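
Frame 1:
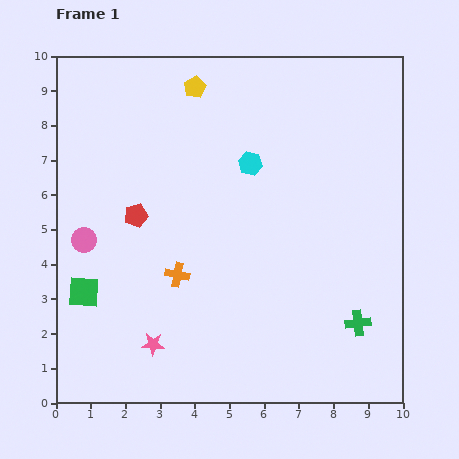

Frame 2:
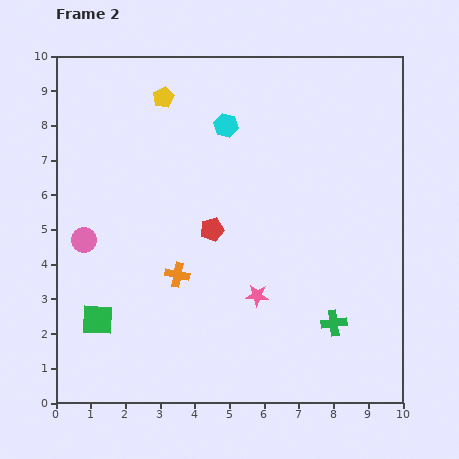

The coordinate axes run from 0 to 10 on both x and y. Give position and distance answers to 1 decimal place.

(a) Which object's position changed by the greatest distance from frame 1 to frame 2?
the pink star

(moved 3.3; next 2.2)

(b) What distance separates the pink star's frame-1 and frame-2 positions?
3.3

The pink star moved from (2.8, 1.7) to (5.8, 3.1), a distance of √(3.0² + 1.4²) ≈ 3.3.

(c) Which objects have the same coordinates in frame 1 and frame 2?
the pink circle, the orange cross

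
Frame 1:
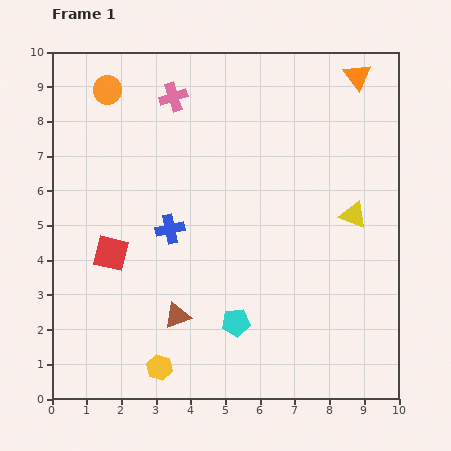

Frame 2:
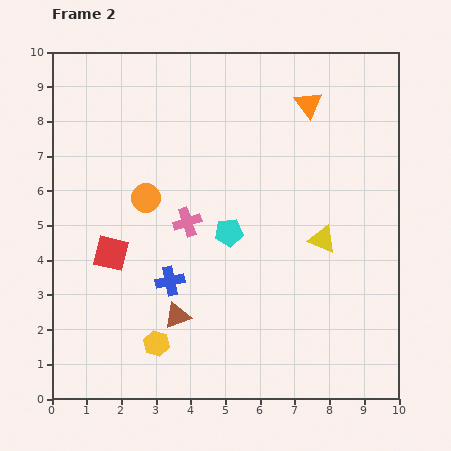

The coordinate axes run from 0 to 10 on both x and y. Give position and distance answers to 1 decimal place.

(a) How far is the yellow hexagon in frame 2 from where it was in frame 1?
0.7

The yellow hexagon moved from (3.1, 0.9) to (3.0, 1.6), a distance of √(0.1² + 0.7²) ≈ 0.7.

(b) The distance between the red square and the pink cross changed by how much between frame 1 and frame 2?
-2.4

Distance in frame 1: 4.8. Distance in frame 2: 2.4.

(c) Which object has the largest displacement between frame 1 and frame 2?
the pink cross

(moved 3.6; next 3.3)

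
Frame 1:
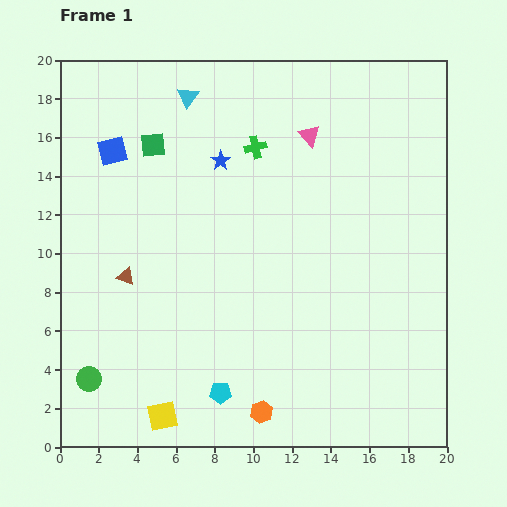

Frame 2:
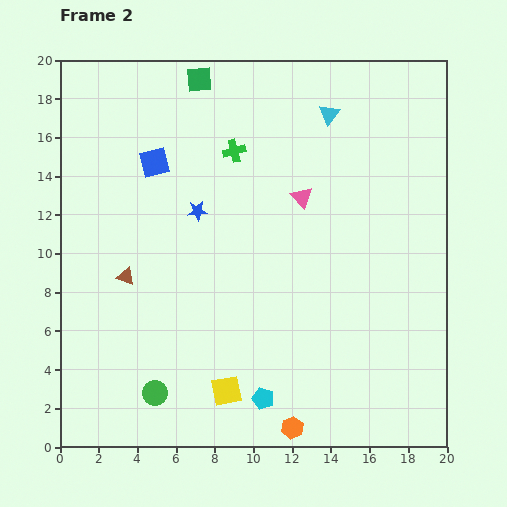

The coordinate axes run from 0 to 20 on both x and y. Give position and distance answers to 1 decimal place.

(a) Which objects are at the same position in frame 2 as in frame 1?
the brown triangle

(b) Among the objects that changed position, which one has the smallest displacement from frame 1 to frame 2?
the green cross

(moved 1.1)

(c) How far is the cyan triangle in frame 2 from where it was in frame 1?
7.4

The cyan triangle moved from (6.6, 18.1) to (13.9, 17.2), a distance of √(7.3² + 0.9²) ≈ 7.4.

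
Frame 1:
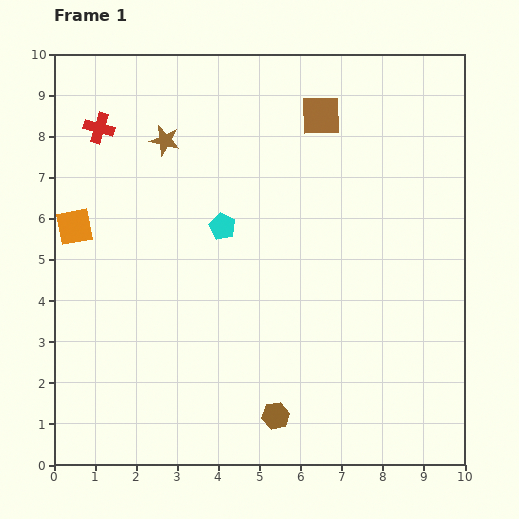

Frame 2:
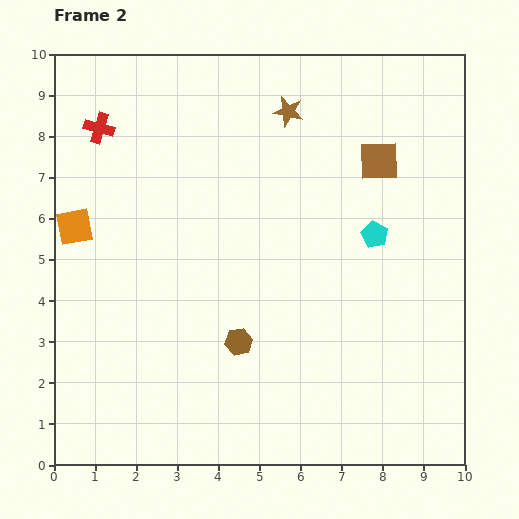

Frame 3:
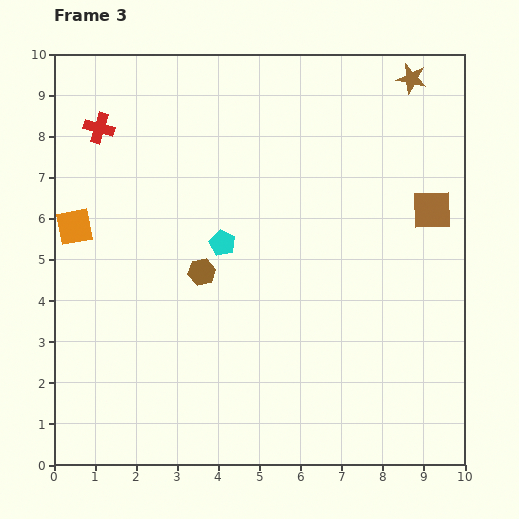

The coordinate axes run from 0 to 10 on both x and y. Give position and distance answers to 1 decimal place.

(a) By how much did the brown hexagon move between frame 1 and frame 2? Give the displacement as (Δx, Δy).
(-0.9, 1.8)

The brown hexagon was at (5.4, 1.2) in frame 1 and (4.5, 3.0) in frame 2.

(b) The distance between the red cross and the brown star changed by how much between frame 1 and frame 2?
+3.0

Distance in frame 1: 1.6. Distance in frame 2: 4.6.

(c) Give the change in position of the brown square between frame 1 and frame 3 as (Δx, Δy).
(2.7, -2.3)

The brown square was at (6.5, 8.5) in frame 1 and (9.2, 6.2) in frame 3.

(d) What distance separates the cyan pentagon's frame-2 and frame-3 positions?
3.7

The cyan pentagon moved from (7.8, 5.6) to (4.1, 5.4), a distance of √(3.7² + 0.2²) ≈ 3.7.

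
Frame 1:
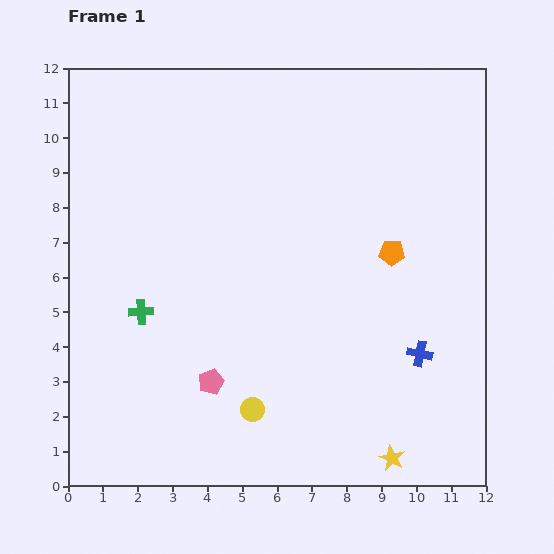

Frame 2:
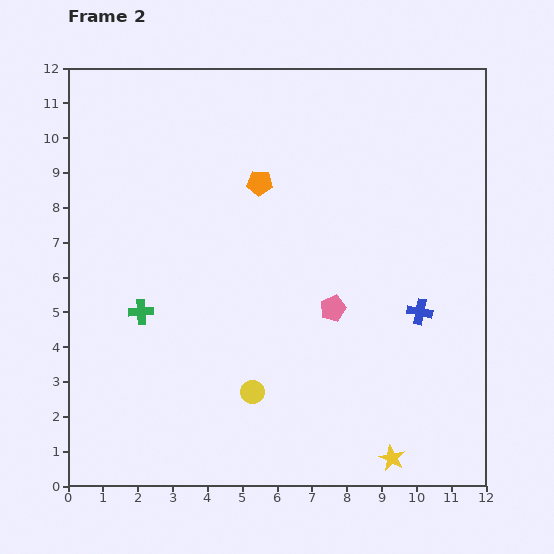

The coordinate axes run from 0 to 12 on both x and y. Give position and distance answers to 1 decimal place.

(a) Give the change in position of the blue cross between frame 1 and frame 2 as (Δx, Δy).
(0.0, 1.2)

The blue cross was at (10.1, 3.8) in frame 1 and (10.1, 5.0) in frame 2.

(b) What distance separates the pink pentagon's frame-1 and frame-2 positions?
4.1

The pink pentagon moved from (4.1, 3.0) to (7.6, 5.1), a distance of √(3.5² + 2.1²) ≈ 4.1.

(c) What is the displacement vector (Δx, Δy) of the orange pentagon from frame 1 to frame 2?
(-3.8, 2.0)

The orange pentagon was at (9.3, 6.7) in frame 1 and (5.5, 8.7) in frame 2.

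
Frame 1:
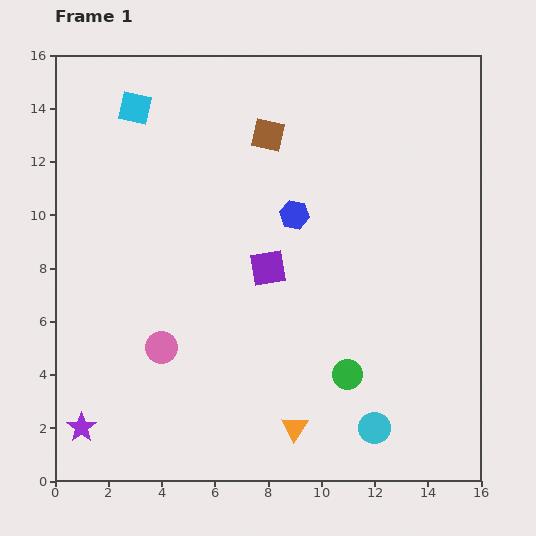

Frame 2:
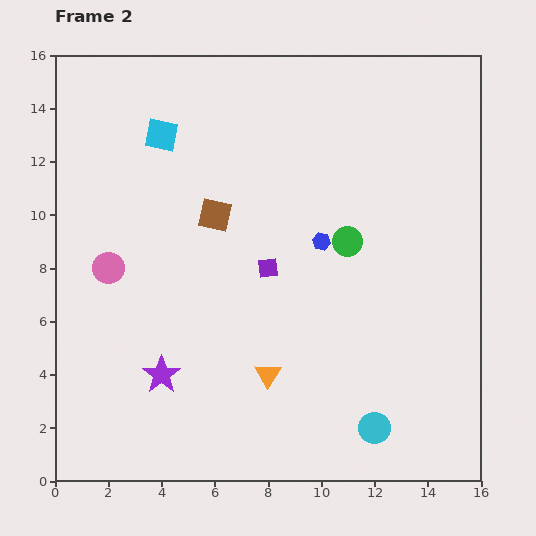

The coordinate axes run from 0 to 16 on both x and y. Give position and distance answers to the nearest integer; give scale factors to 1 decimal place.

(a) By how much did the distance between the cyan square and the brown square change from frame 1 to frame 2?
-1

Distance in frame 1: 5. Distance in frame 2: 4.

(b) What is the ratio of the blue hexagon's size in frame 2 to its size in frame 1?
0.6×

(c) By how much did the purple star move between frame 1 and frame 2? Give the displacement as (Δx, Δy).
(3, 2)

The purple star was at (1, 2) in frame 1 and (4, 4) in frame 2.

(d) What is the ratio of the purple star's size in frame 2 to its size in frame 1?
1.3×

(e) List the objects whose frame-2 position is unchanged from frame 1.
the cyan circle, the purple square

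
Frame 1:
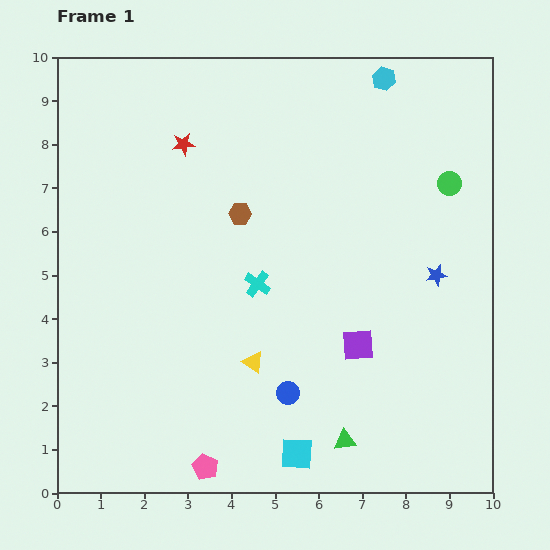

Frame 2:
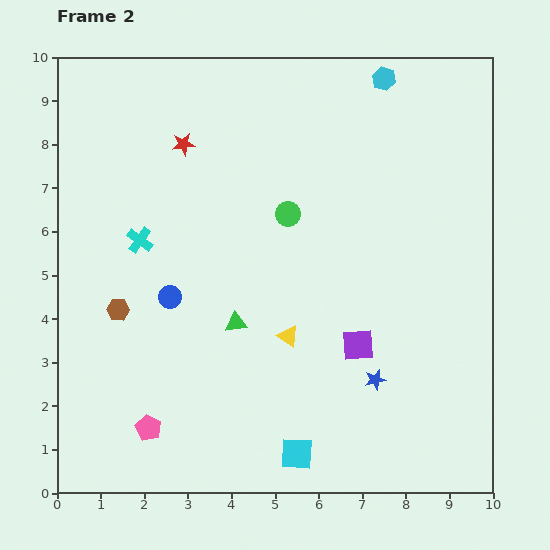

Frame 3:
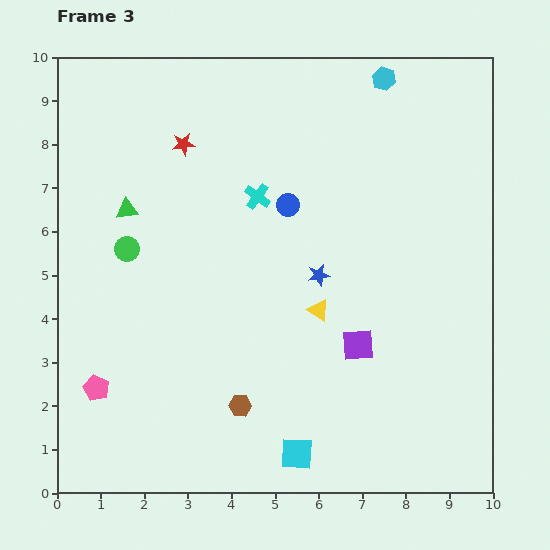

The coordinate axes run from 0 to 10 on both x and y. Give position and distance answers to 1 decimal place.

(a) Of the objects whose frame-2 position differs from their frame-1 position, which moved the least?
the yellow triangle

(moved 1.0)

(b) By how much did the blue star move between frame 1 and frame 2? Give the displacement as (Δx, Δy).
(-1.4, -2.4)

The blue star was at (8.7, 5.0) in frame 1 and (7.3, 2.6) in frame 2.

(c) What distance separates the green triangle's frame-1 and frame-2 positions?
3.7

The green triangle moved from (6.6, 1.2) to (4.1, 3.9), a distance of √(2.5² + 2.7²) ≈ 3.7.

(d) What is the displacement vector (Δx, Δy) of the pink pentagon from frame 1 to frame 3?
(-2.5, 1.8)

The pink pentagon was at (3.4, 0.6) in frame 1 and (0.9, 2.4) in frame 3.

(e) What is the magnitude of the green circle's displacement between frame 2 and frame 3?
3.8

The green circle moved from (5.3, 6.4) to (1.6, 5.6), a distance of √(3.7² + 0.8²) ≈ 3.8.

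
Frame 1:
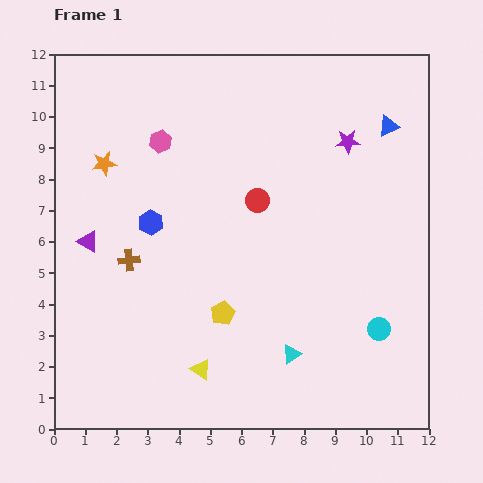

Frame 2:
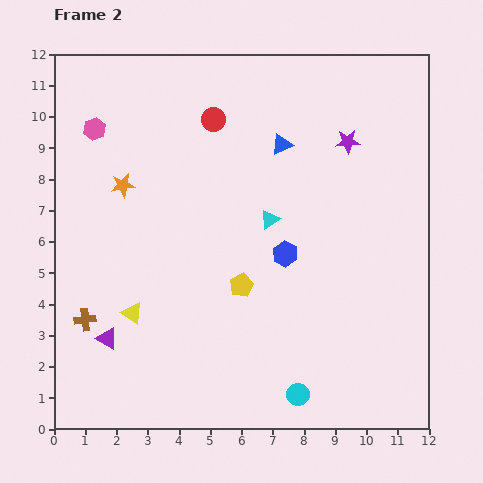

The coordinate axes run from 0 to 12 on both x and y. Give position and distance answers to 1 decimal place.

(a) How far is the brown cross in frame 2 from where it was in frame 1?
2.4

The brown cross moved from (2.4, 5.4) to (1.0, 3.5), a distance of √(1.4² + 1.9²) ≈ 2.4.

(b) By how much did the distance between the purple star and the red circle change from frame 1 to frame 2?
+0.9

Distance in frame 1: 3.5. Distance in frame 2: 4.4.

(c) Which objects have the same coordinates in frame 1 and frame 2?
the purple star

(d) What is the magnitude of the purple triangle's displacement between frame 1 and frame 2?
3.2

The purple triangle moved from (1.1, 6.0) to (1.7, 2.9), a distance of √(0.6² + 3.1²) ≈ 3.2.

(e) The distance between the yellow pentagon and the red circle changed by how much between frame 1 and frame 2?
+1.6

Distance in frame 1: 3.8. Distance in frame 2: 5.4.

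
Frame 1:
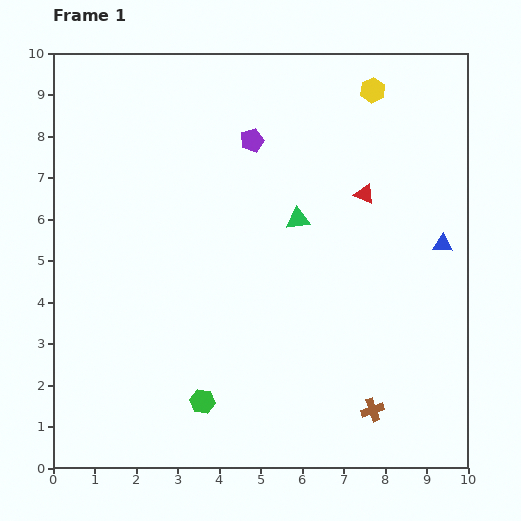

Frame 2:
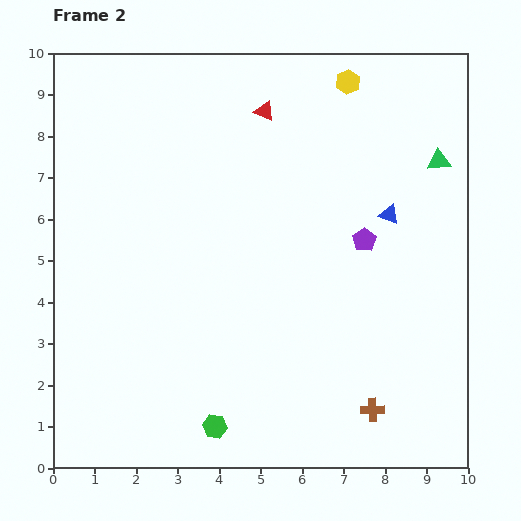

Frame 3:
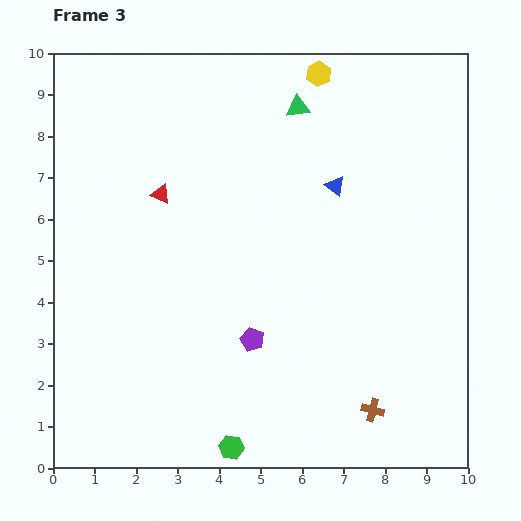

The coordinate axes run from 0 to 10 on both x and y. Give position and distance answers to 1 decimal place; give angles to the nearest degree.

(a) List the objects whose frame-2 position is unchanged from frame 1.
the brown cross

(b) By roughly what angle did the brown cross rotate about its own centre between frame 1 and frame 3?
34° clockwise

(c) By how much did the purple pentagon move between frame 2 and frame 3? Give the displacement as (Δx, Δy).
(-2.7, -2.4)

The purple pentagon was at (7.5, 5.5) in frame 2 and (4.8, 3.1) in frame 3.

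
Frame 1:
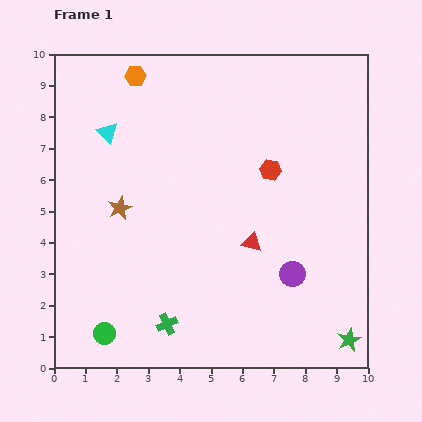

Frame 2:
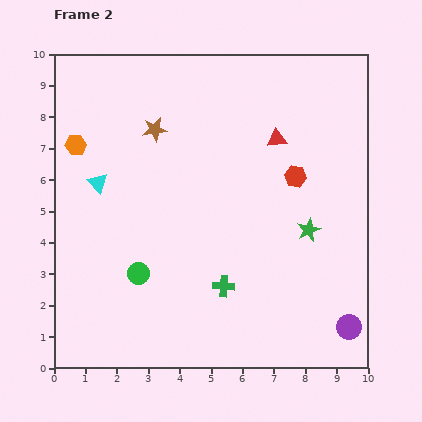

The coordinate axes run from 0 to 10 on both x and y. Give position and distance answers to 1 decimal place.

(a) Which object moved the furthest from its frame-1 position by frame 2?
the green star

(moved 3.7; next 3.4)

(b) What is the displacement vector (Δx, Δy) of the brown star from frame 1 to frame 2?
(1.1, 2.5)

The brown star was at (2.1, 5.1) in frame 1 and (3.2, 7.6) in frame 2.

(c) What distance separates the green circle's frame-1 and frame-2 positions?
2.2

The green circle moved from (1.6, 1.1) to (2.7, 3.0), a distance of √(1.1² + 1.9²) ≈ 2.2.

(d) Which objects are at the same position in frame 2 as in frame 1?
none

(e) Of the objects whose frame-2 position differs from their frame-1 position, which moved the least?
the red hexagon

(moved 0.8)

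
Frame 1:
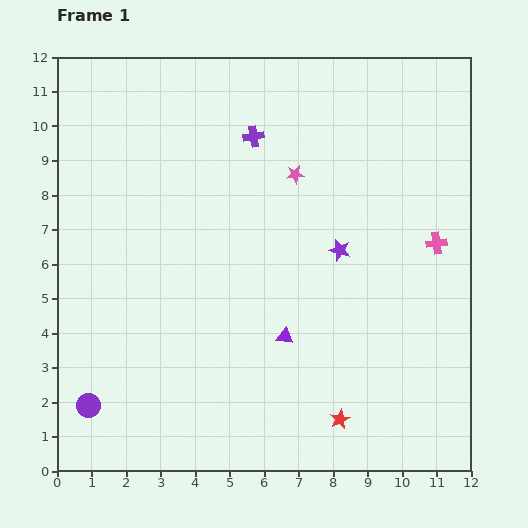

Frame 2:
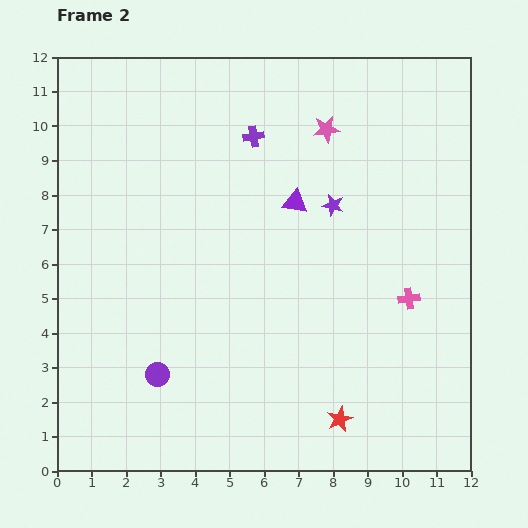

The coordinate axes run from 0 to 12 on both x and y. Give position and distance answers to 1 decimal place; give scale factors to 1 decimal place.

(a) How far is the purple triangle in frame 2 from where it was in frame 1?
3.9

The purple triangle moved from (6.6, 3.9) to (6.9, 7.8), a distance of √(0.3² + 3.9²) ≈ 3.9.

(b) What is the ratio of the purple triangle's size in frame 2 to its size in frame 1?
1.5×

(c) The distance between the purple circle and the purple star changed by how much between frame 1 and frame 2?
-1.5

Distance in frame 1: 8.6. Distance in frame 2: 7.1.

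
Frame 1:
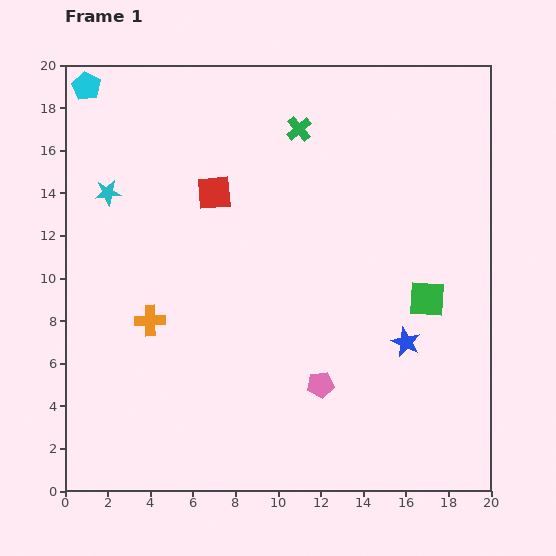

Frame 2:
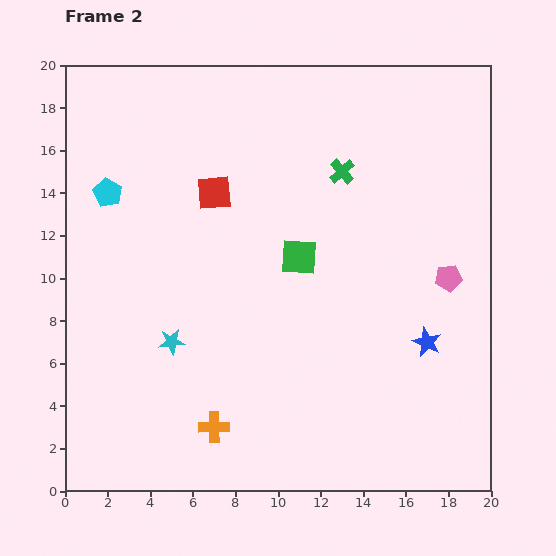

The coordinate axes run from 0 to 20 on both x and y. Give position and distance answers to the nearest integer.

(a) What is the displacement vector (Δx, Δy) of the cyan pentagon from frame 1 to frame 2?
(1, -5)

The cyan pentagon was at (1, 19) in frame 1 and (2, 14) in frame 2.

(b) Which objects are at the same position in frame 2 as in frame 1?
the red square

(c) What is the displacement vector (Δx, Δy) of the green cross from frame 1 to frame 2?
(2, -2)

The green cross was at (11, 17) in frame 1 and (13, 15) in frame 2.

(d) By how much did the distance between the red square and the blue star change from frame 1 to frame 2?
+1

Distance in frame 1: 11. Distance in frame 2: 12.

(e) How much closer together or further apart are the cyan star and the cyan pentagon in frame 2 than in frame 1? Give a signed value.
+3

Distance in frame 1: 5. Distance in frame 2: 8.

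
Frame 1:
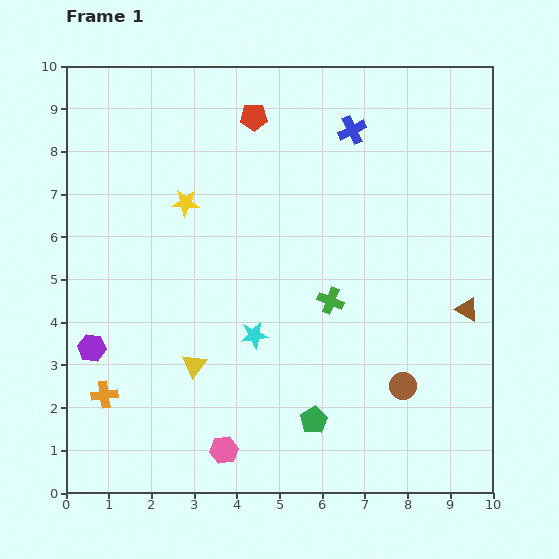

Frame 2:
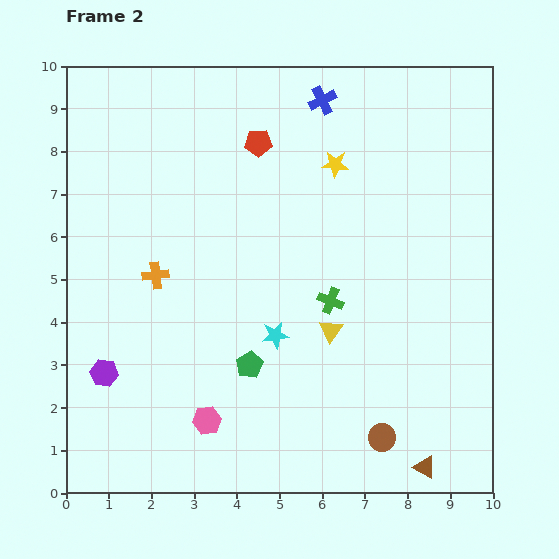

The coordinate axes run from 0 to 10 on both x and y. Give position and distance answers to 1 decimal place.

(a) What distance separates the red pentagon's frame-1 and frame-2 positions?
0.6

The red pentagon moved from (4.4, 8.8) to (4.5, 8.2), a distance of √(0.1² + 0.6²) ≈ 0.6.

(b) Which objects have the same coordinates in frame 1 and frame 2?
the green cross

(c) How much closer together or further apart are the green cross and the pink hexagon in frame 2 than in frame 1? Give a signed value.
-0.3

Distance in frame 1: 4.3. Distance in frame 2: 4.0.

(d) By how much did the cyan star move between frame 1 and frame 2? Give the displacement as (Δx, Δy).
(0.5, 0.0)

The cyan star was at (4.4, 3.7) in frame 1 and (4.9, 3.7) in frame 2.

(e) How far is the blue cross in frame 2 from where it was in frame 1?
1.0

The blue cross moved from (6.7, 8.5) to (6.0, 9.2), a distance of √(0.7² + 0.7²) ≈ 1.0.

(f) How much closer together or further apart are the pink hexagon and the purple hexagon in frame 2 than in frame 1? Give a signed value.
-1.3

Distance in frame 1: 3.9. Distance in frame 2: 2.6.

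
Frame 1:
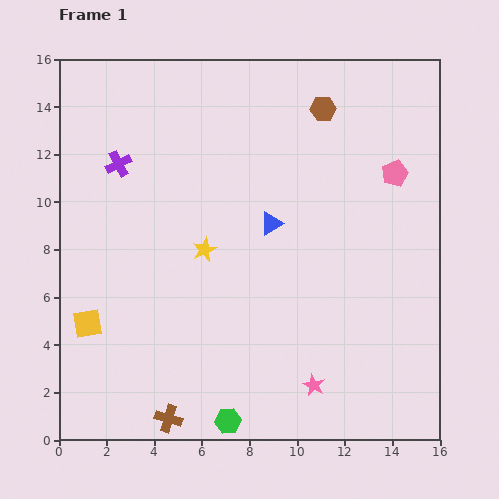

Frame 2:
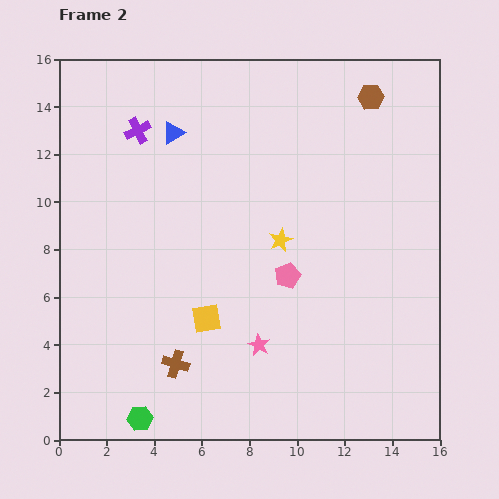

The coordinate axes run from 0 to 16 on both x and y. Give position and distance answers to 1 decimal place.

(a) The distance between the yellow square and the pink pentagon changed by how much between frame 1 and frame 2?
-10.6

Distance in frame 1: 14.4. Distance in frame 2: 3.8.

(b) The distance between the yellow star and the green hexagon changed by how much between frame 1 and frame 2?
+2.2

Distance in frame 1: 7.3. Distance in frame 2: 9.5.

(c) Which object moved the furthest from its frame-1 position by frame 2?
the pink pentagon

(moved 6.2; next 5.6)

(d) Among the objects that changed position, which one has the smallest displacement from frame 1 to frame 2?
the purple cross

(moved 1.6)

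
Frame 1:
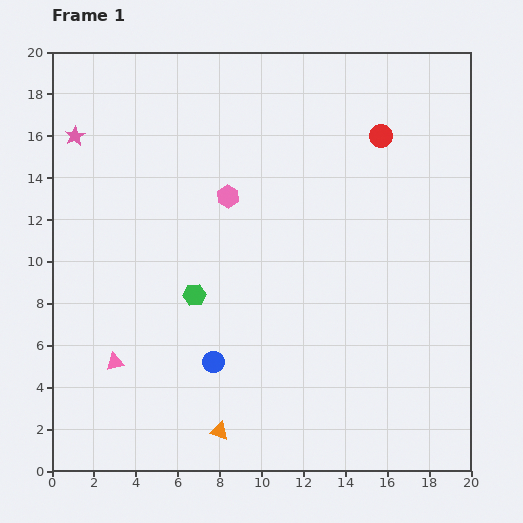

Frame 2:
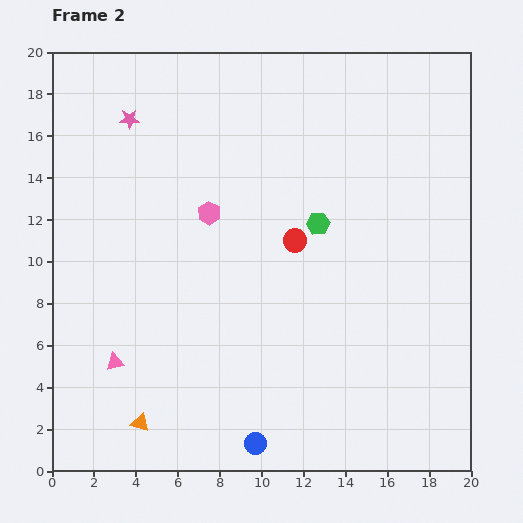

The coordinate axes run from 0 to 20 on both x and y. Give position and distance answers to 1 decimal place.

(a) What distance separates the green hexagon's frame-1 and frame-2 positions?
6.8

The green hexagon moved from (6.8, 8.4) to (12.7, 11.8), a distance of √(5.9² + 3.4²) ≈ 6.8.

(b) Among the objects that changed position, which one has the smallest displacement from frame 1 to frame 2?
the pink hexagon

(moved 1.2)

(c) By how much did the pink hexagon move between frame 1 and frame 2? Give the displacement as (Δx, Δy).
(-0.9, -0.8)

The pink hexagon was at (8.4, 13.1) in frame 1 and (7.5, 12.3) in frame 2.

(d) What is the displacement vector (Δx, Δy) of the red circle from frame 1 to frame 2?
(-4.1, -5.0)

The red circle was at (15.7, 16.0) in frame 1 and (11.6, 11.0) in frame 2.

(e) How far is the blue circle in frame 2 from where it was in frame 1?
4.4

The blue circle moved from (7.7, 5.2) to (9.7, 1.3), a distance of √(2.0² + 3.9²) ≈ 4.4.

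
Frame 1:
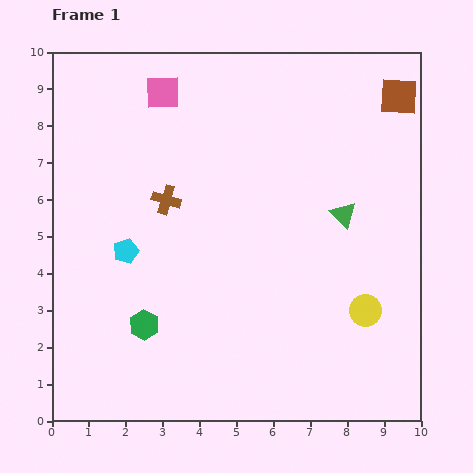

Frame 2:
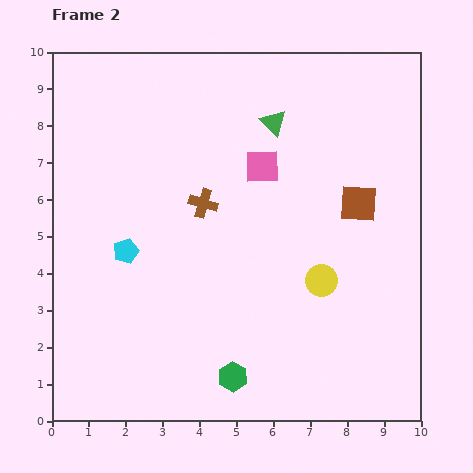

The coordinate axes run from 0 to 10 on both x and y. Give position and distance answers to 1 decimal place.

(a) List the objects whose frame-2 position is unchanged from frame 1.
the cyan pentagon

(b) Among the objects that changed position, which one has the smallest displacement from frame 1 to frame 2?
the brown cross

(moved 1.0)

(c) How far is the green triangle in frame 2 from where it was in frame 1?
3.1

The green triangle moved from (7.9, 5.6) to (6.0, 8.1), a distance of √(1.9² + 2.5²) ≈ 3.1.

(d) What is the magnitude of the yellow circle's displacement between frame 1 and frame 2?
1.4

The yellow circle moved from (8.5, 3.0) to (7.3, 3.8), a distance of √(1.2² + 0.8²) ≈ 1.4.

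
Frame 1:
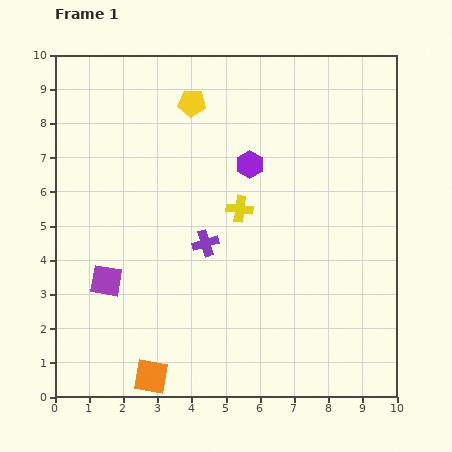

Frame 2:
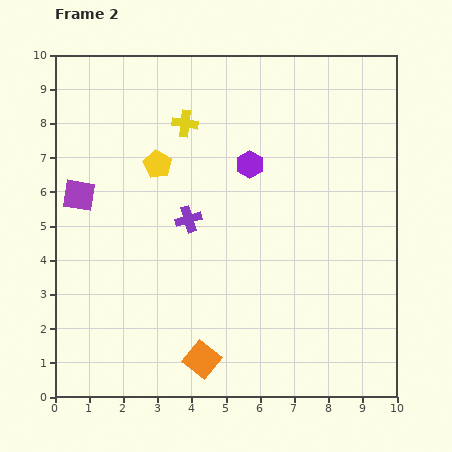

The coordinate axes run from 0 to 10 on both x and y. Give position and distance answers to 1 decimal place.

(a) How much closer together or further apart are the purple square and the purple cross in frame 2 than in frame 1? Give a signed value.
+0.2

Distance in frame 1: 3.1. Distance in frame 2: 3.3.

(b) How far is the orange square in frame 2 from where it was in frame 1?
1.6

The orange square moved from (2.8, 0.6) to (4.3, 1.1), a distance of √(1.5² + 0.5²) ≈ 1.6.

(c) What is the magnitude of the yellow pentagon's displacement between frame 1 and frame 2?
2.1

The yellow pentagon moved from (4.0, 8.6) to (3.0, 6.8), a distance of √(1.0² + 1.8²) ≈ 2.1.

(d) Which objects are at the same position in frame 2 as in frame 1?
the purple hexagon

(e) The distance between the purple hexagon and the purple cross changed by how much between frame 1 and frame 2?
-0.2

Distance in frame 1: 2.6. Distance in frame 2: 2.4.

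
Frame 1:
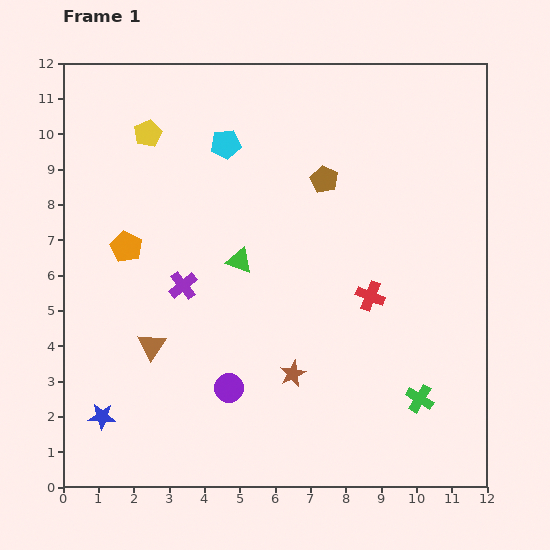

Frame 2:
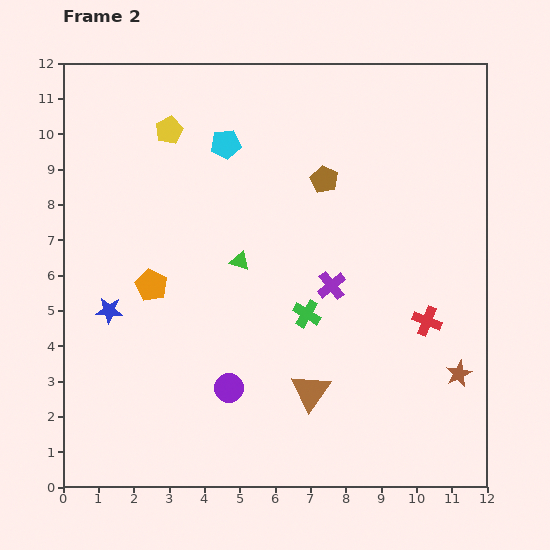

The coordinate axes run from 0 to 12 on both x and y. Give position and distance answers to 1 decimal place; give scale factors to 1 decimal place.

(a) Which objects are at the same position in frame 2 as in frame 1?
the brown pentagon, the cyan pentagon, the purple circle, the green triangle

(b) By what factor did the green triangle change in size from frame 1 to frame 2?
0.7×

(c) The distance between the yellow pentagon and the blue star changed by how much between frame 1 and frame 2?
-2.7

Distance in frame 1: 8.1. Distance in frame 2: 5.4.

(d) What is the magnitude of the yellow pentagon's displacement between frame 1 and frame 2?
0.6

The yellow pentagon moved from (2.4, 10.0) to (3.0, 10.1), a distance of √(0.6² + 0.1²) ≈ 0.6.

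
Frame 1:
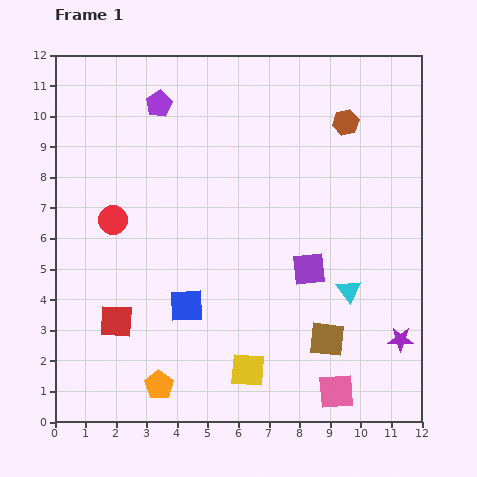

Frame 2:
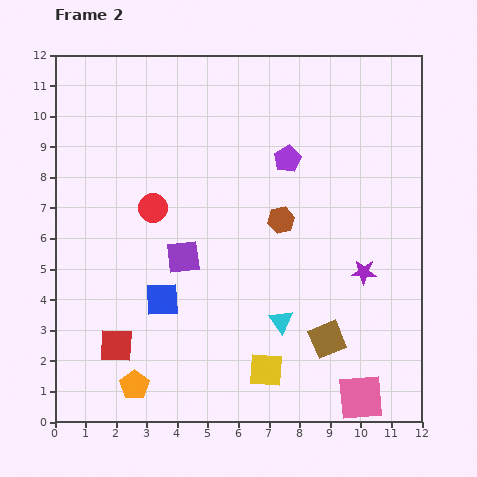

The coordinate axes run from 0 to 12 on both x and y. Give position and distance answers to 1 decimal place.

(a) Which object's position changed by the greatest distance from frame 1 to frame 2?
the purple pentagon

(moved 4.6; next 4.1)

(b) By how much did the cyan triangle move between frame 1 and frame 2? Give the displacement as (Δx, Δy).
(-2.2, -1.0)

The cyan triangle was at (9.6, 4.3) in frame 1 and (7.4, 3.3) in frame 2.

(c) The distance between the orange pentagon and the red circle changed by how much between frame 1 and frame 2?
+0.2

Distance in frame 1: 5.6. Distance in frame 2: 5.8.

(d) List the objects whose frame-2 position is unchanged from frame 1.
the brown square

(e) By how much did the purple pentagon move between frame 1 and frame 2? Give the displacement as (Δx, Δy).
(4.2, -1.8)

The purple pentagon was at (3.4, 10.4) in frame 1 and (7.6, 8.6) in frame 2.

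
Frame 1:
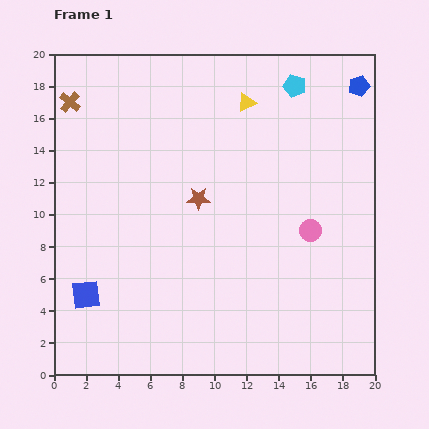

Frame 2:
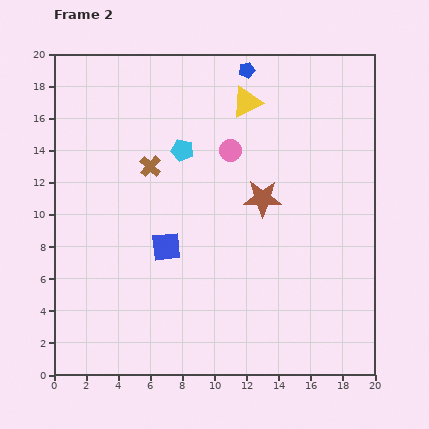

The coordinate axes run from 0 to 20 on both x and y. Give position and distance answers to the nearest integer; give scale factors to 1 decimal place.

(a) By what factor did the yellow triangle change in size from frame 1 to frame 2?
1.6×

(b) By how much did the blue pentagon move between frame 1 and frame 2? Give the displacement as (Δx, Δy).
(-7, 1)

The blue pentagon was at (19, 18) in frame 1 and (12, 19) in frame 2.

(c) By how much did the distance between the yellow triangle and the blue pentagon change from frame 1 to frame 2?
-5

Distance in frame 1: 7. Distance in frame 2: 2.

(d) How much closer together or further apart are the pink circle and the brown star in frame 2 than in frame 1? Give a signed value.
-3

Distance in frame 1: 7. Distance in frame 2: 4.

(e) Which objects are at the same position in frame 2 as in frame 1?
the yellow triangle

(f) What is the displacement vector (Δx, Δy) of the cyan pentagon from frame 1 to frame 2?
(-7, -4)

The cyan pentagon was at (15, 18) in frame 1 and (8, 14) in frame 2.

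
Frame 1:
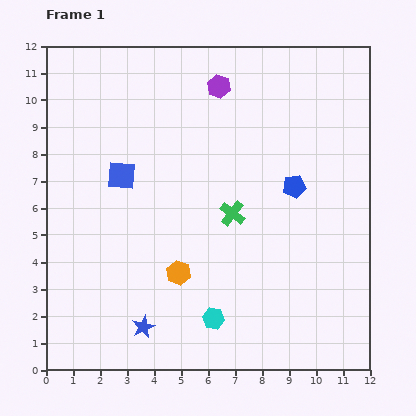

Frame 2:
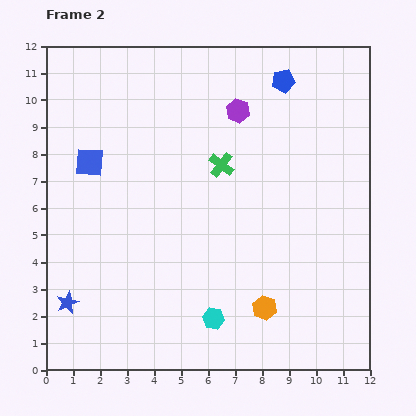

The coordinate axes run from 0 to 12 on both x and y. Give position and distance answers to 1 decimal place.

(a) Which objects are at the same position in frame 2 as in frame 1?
the cyan hexagon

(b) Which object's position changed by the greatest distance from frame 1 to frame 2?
the blue pentagon

(moved 3.9; next 3.5)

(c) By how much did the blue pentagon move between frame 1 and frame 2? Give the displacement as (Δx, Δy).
(-0.4, 3.9)

The blue pentagon was at (9.2, 6.8) in frame 1 and (8.8, 10.7) in frame 2.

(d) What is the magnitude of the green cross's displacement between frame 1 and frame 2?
1.8

The green cross moved from (6.9, 5.8) to (6.5, 7.6), a distance of √(0.4² + 1.8²) ≈ 1.8.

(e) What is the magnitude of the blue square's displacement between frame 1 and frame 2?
1.3

The blue square moved from (2.8, 7.2) to (1.6, 7.7), a distance of √(1.2² + 0.5²) ≈ 1.3.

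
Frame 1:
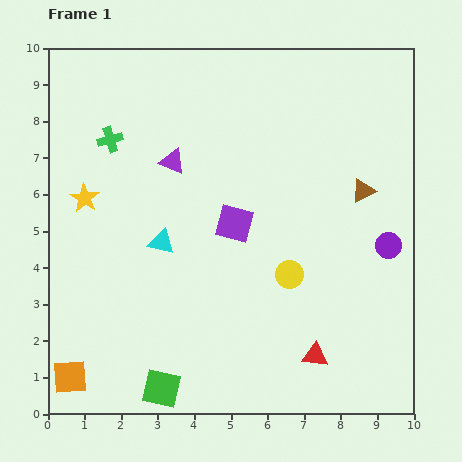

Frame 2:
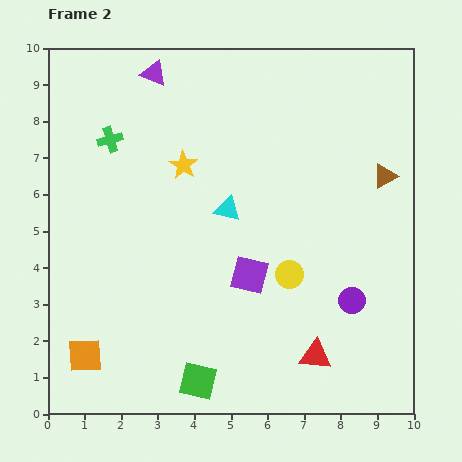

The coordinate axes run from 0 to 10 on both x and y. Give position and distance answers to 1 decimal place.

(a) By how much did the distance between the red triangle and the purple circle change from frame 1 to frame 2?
-1.8

Distance in frame 1: 3.6. Distance in frame 2: 1.8.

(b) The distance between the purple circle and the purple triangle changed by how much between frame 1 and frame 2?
+1.9

Distance in frame 1: 6.3. Distance in frame 2: 8.2.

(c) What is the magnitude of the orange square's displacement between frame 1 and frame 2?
0.7

The orange square moved from (0.6, 1.0) to (1.0, 1.6), a distance of √(0.4² + 0.6²) ≈ 0.7.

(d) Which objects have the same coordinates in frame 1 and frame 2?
the green cross, the red triangle, the yellow circle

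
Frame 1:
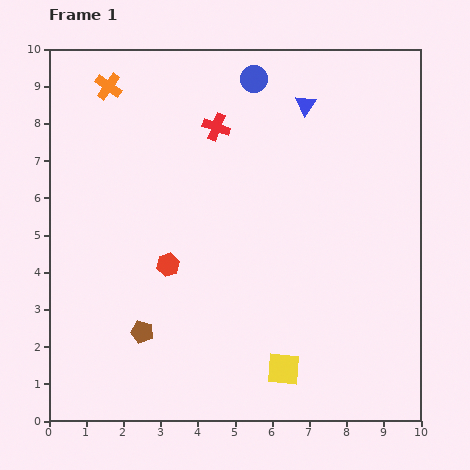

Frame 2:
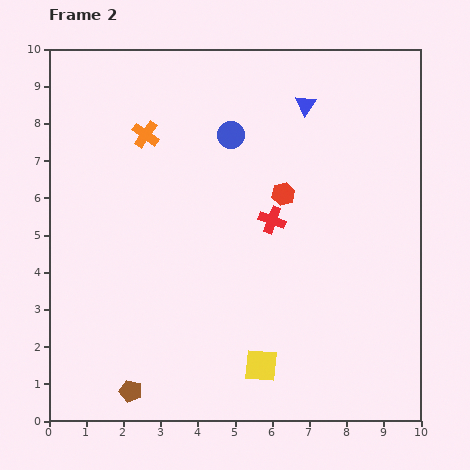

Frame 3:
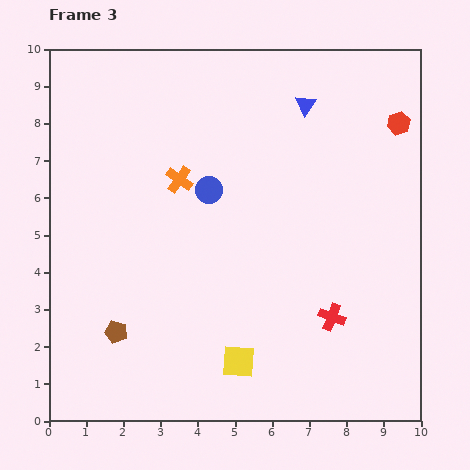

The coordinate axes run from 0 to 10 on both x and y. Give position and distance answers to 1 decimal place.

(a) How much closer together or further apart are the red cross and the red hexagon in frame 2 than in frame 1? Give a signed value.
-3.1

Distance in frame 1: 3.9. Distance in frame 2: 0.8.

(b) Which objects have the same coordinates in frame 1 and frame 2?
the blue triangle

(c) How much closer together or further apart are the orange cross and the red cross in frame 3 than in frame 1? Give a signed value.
+2.4

Distance in frame 1: 3.1. Distance in frame 3: 5.5.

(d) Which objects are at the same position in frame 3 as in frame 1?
the blue triangle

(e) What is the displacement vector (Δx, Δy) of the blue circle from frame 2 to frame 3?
(-0.6, -1.5)

The blue circle was at (4.9, 7.7) in frame 2 and (4.3, 6.2) in frame 3.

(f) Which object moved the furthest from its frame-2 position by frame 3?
the red hexagon

(moved 3.6; next 3.1)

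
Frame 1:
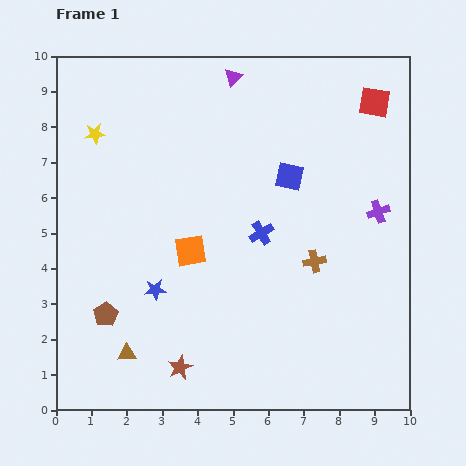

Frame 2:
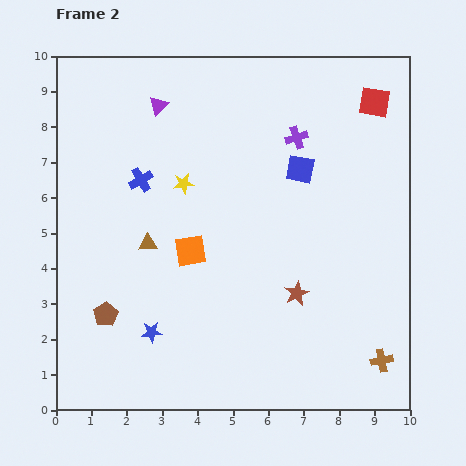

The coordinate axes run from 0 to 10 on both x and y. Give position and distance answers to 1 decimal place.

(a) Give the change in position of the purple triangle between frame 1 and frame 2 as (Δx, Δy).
(-2.1, -0.8)

The purple triangle was at (5.0, 9.4) in frame 1 and (2.9, 8.6) in frame 2.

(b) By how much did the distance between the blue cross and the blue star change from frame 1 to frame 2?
+0.9

Distance in frame 1: 3.4. Distance in frame 2: 4.3.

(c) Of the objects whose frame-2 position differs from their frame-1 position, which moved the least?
the blue square

(moved 0.4)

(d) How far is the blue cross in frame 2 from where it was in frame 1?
3.7

The blue cross moved from (5.8, 5.0) to (2.4, 6.5), a distance of √(3.4² + 1.5²) ≈ 3.7.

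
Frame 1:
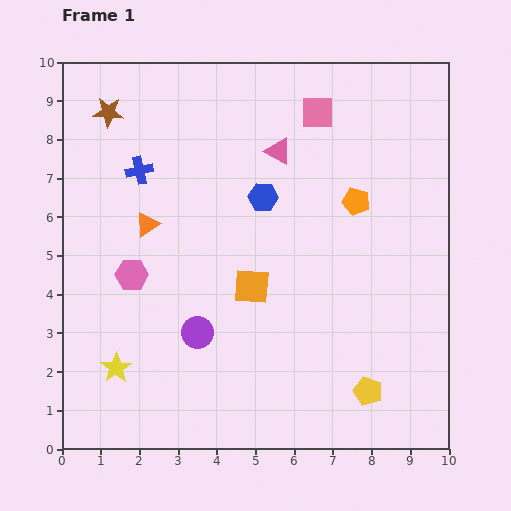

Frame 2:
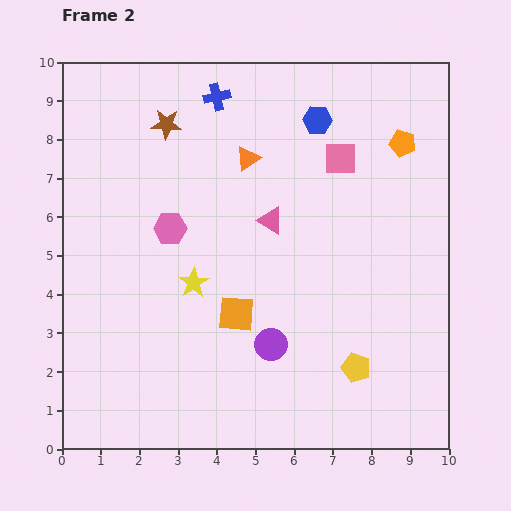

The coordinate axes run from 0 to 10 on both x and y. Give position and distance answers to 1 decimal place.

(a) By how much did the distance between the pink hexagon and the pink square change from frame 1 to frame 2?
-1.6

Distance in frame 1: 6.4. Distance in frame 2: 4.8.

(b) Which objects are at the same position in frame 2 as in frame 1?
none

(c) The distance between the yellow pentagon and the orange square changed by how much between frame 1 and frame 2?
-0.6

Distance in frame 1: 4.0. Distance in frame 2: 3.4.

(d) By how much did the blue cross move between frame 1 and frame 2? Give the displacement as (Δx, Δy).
(2.0, 1.9)

The blue cross was at (2.0, 7.2) in frame 1 and (4.0, 9.1) in frame 2.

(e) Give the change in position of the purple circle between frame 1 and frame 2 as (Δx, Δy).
(1.9, -0.3)

The purple circle was at (3.5, 3.0) in frame 1 and (5.4, 2.7) in frame 2.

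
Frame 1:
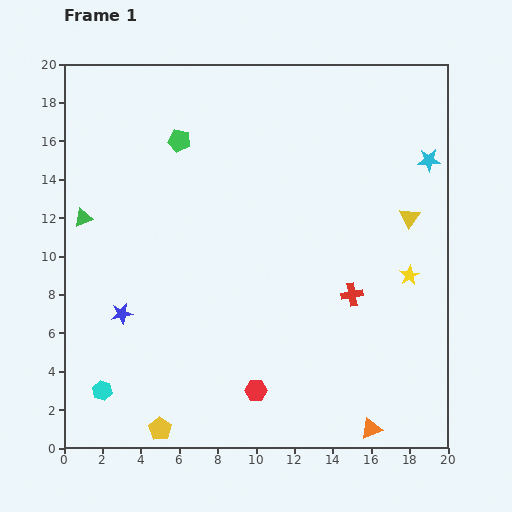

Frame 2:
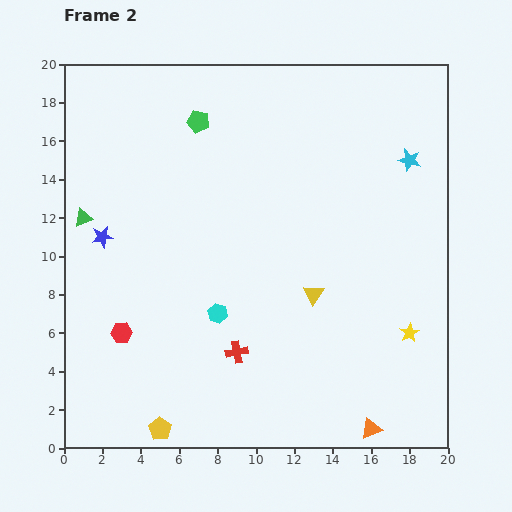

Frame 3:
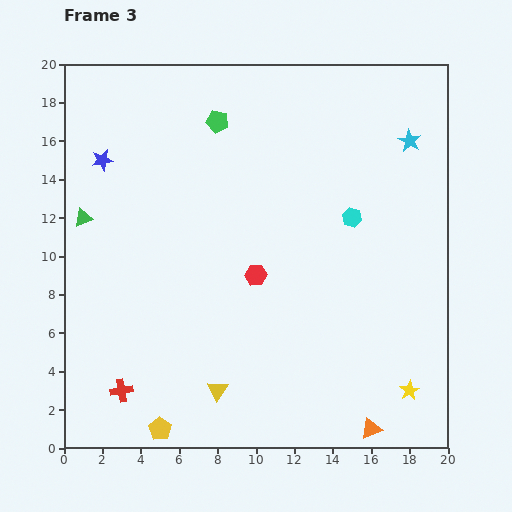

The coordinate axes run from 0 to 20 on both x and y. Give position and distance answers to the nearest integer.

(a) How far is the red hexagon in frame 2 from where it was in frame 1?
8

The red hexagon moved from (10, 3) to (3, 6), a distance of √(7² + 3²) ≈ 8.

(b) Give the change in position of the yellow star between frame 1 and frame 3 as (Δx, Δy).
(0, -6)

The yellow star was at (18, 9) in frame 1 and (18, 3) in frame 3.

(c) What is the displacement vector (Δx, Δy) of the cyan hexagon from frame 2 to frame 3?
(7, 5)

The cyan hexagon was at (8, 7) in frame 2 and (15, 12) in frame 3.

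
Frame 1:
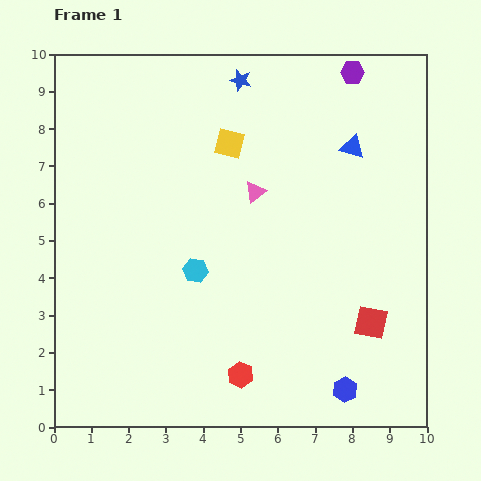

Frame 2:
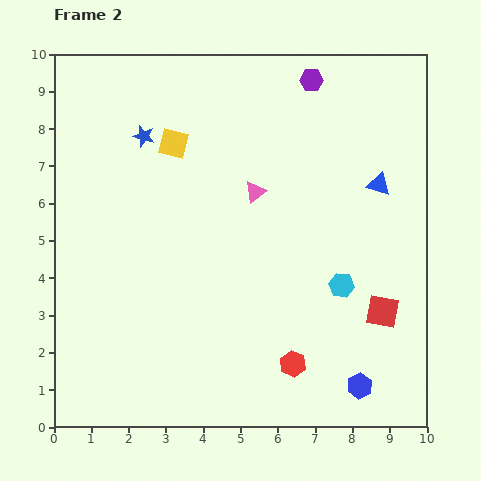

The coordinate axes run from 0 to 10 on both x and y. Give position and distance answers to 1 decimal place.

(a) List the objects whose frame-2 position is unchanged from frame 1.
the pink triangle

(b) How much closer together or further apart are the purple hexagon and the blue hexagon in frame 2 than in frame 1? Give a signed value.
-0.2

Distance in frame 1: 8.5. Distance in frame 2: 8.3.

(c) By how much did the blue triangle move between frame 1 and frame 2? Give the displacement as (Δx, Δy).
(0.7, -1.0)

The blue triangle was at (8.0, 7.5) in frame 1 and (8.7, 6.5) in frame 2.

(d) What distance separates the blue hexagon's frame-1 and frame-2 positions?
0.4

The blue hexagon moved from (7.8, 1.0) to (8.2, 1.1), a distance of √(0.4² + 0.1²) ≈ 0.4.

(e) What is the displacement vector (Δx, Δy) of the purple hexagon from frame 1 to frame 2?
(-1.1, -0.2)

The purple hexagon was at (8.0, 9.5) in frame 1 and (6.9, 9.3) in frame 2.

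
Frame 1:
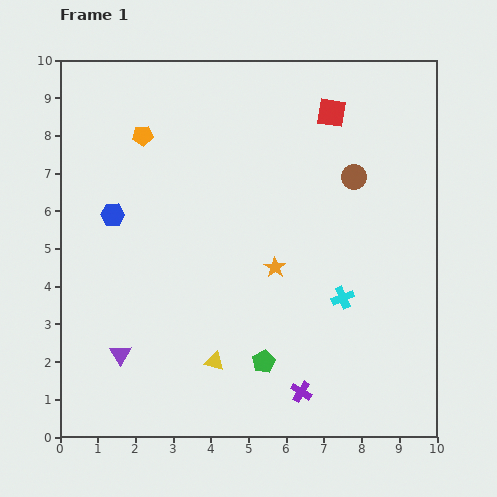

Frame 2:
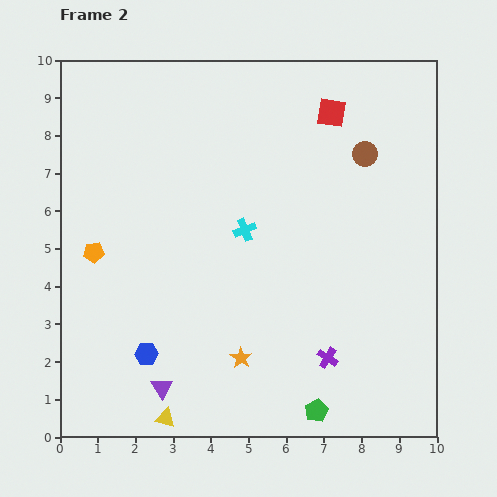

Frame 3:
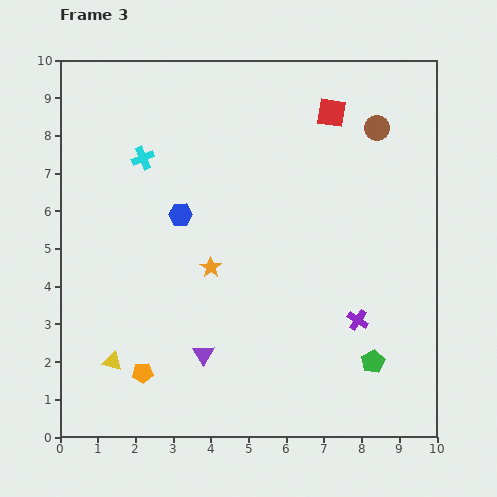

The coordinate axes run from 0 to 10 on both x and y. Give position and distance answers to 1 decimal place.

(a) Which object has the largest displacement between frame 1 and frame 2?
the blue hexagon

(moved 3.8; next 3.4)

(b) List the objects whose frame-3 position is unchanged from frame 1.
the red square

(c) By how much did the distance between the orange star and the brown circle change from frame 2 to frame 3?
-0.6

Distance in frame 2: 6.3. Distance in frame 3: 5.7.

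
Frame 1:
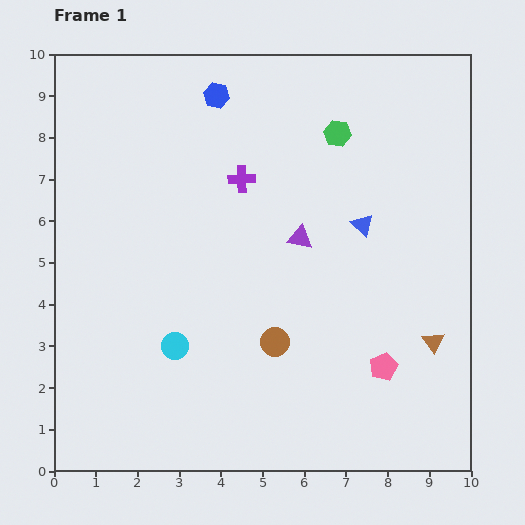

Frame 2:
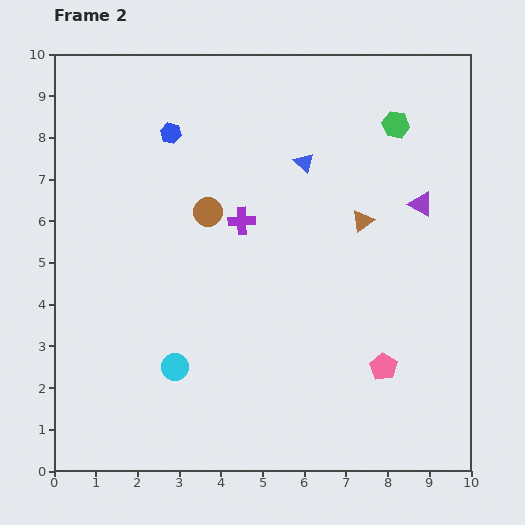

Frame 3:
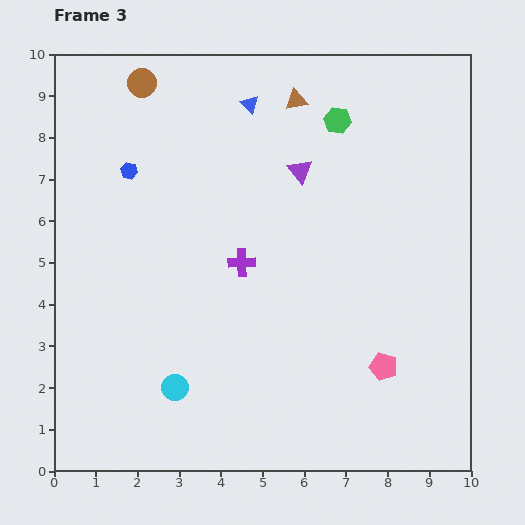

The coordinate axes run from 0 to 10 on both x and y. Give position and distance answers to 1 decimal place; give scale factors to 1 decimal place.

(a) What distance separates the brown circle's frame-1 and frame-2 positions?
3.5

The brown circle moved from (5.3, 3.1) to (3.7, 6.2), a distance of √(1.6² + 3.1²) ≈ 3.5.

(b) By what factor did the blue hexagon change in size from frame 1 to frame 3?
0.7×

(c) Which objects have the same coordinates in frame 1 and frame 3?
the pink pentagon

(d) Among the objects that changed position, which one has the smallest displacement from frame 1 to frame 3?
the green hexagon

(moved 0.3)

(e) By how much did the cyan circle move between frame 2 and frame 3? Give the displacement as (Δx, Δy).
(0.0, -0.5)

The cyan circle was at (2.9, 2.5) in frame 2 and (2.9, 2.0) in frame 3.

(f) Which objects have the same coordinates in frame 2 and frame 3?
the pink pentagon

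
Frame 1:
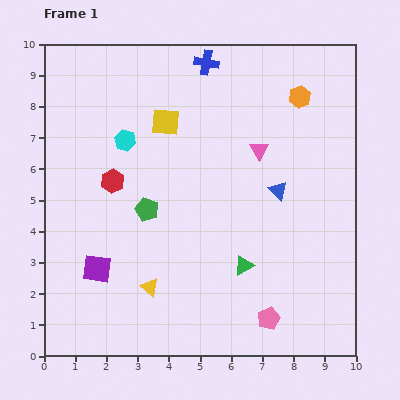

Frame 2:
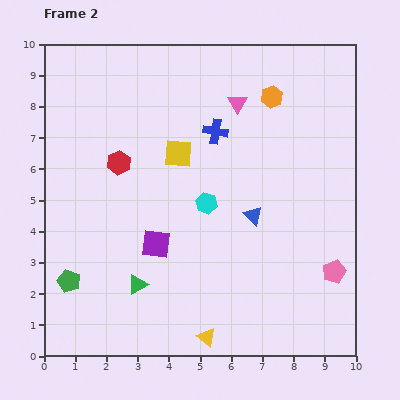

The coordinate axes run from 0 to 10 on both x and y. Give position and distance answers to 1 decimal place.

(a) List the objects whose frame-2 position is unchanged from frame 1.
none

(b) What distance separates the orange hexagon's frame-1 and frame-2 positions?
0.9

The orange hexagon moved from (8.2, 8.3) to (7.3, 8.3), a distance of √(0.9² + 0.0²) ≈ 0.9.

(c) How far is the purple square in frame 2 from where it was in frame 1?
2.1

The purple square moved from (1.7, 2.8) to (3.6, 3.6), a distance of √(1.9² + 0.8²) ≈ 2.1.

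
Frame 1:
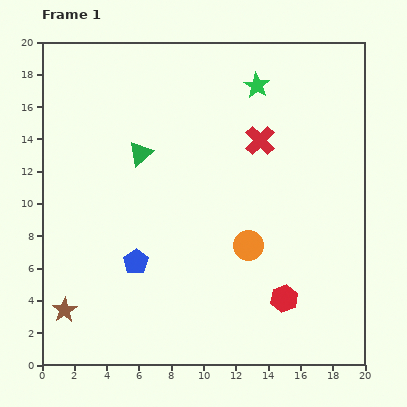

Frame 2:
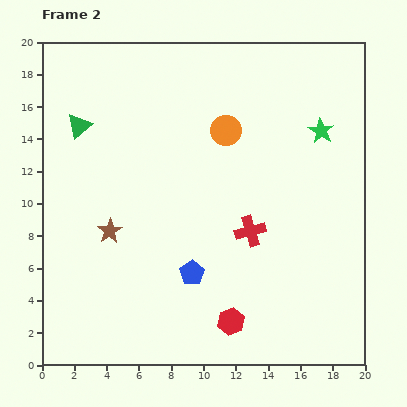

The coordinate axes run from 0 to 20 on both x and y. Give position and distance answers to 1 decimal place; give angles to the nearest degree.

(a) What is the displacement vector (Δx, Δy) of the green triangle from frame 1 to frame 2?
(-3.8, 1.7)

The green triangle was at (6.1, 13.1) in frame 1 and (2.3, 14.8) in frame 2.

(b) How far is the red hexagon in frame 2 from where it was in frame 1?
3.6

The red hexagon moved from (15.0, 4.1) to (11.7, 2.7), a distance of √(3.3² + 1.4²) ≈ 3.6.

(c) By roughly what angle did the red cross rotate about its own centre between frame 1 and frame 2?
29° clockwise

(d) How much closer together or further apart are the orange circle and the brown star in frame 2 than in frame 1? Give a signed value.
-2.6

Distance in frame 1: 12.1. Distance in frame 2: 9.5.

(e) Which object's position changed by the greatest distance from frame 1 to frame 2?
the orange circle

(moved 7.2; next 5.6)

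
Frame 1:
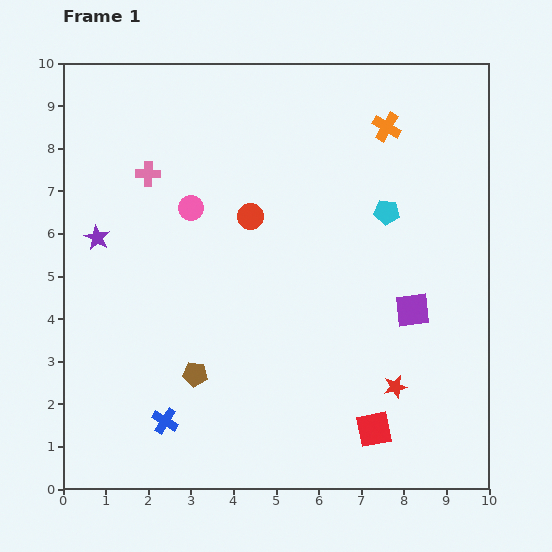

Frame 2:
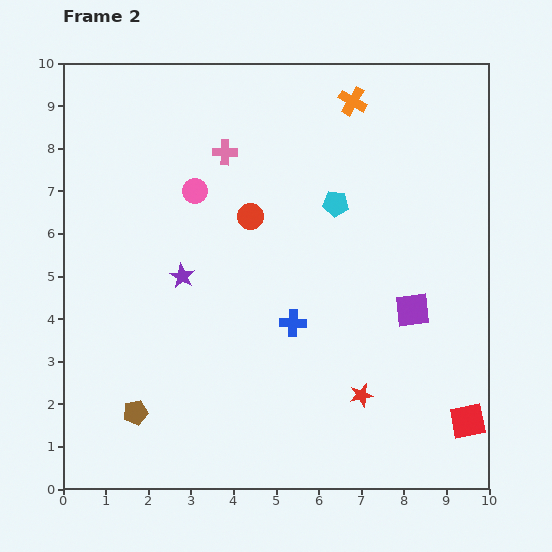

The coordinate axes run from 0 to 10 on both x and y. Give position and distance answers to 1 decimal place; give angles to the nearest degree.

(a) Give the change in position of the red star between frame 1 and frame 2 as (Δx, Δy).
(-0.8, -0.2)

The red star was at (7.8, 2.4) in frame 1 and (7.0, 2.2) in frame 2.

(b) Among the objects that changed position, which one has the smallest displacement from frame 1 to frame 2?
the pink circle

(moved 0.4)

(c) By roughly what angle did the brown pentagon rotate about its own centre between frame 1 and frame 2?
19° counter-clockwise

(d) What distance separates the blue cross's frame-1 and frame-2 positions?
3.8

The blue cross moved from (2.4, 1.6) to (5.4, 3.9), a distance of √(3.0² + 2.3²) ≈ 3.8.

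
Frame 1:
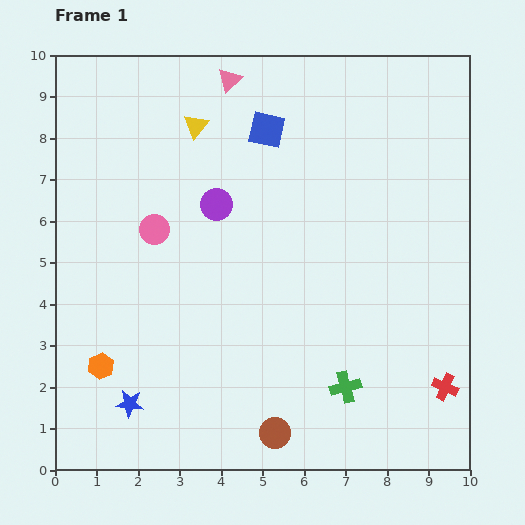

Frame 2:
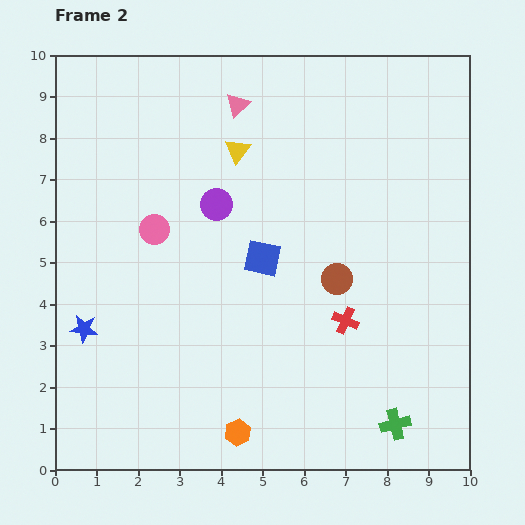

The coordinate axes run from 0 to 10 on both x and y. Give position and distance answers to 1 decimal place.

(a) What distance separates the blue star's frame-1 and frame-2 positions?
2.1

The blue star moved from (1.8, 1.6) to (0.7, 3.4), a distance of √(1.1² + 1.8²) ≈ 2.1.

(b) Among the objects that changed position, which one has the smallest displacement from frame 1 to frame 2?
the pink triangle

(moved 0.6)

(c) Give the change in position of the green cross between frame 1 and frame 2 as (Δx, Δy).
(1.2, -0.9)

The green cross was at (7.0, 2.0) in frame 1 and (8.2, 1.1) in frame 2.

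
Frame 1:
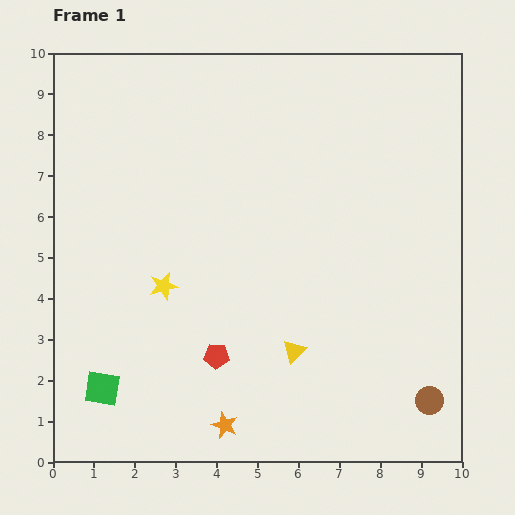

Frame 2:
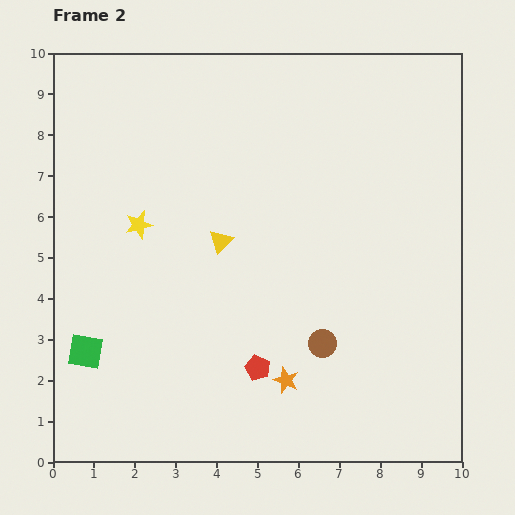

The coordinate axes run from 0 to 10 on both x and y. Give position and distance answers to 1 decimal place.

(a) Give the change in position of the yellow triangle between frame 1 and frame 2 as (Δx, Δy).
(-1.8, 2.7)

The yellow triangle was at (5.9, 2.7) in frame 1 and (4.1, 5.4) in frame 2.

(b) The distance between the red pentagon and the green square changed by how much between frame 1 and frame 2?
+1.3

Distance in frame 1: 2.9. Distance in frame 2: 4.2.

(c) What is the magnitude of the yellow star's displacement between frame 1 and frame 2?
1.6

The yellow star moved from (2.7, 4.3) to (2.1, 5.8), a distance of √(0.6² + 1.5²) ≈ 1.6.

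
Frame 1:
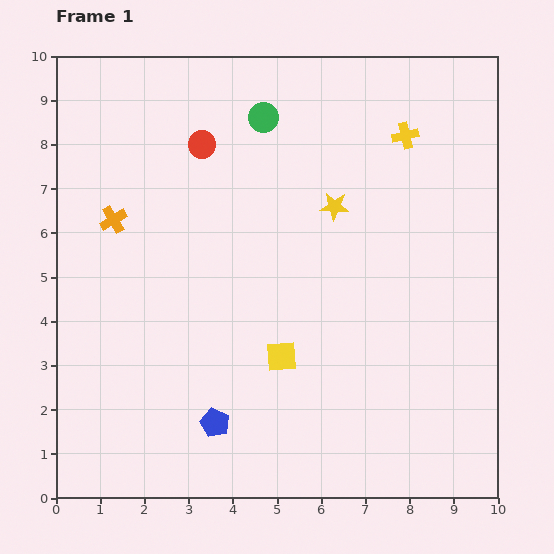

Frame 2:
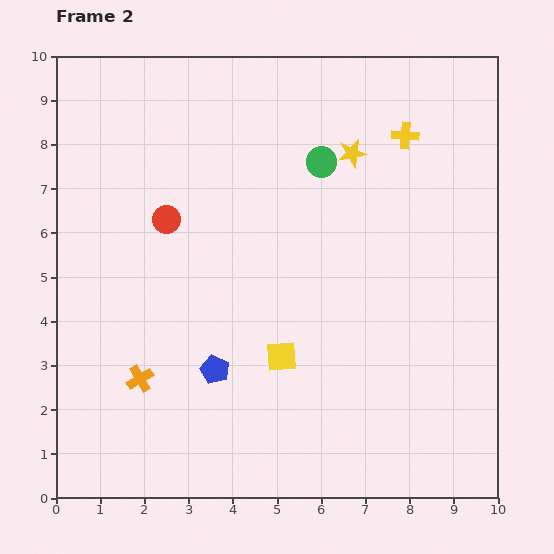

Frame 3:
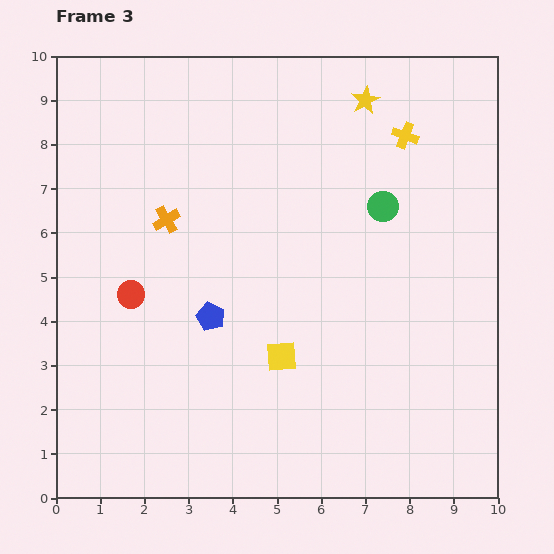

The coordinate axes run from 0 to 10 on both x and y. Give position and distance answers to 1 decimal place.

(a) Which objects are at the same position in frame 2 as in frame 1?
the yellow square, the yellow cross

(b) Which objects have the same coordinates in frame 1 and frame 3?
the yellow square, the yellow cross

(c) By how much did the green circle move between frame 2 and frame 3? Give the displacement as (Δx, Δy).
(1.4, -1.0)

The green circle was at (6.0, 7.6) in frame 2 and (7.4, 6.6) in frame 3.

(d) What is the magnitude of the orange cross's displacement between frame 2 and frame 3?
3.6

The orange cross moved from (1.9, 2.7) to (2.5, 6.3), a distance of √(0.6² + 3.6²) ≈ 3.6.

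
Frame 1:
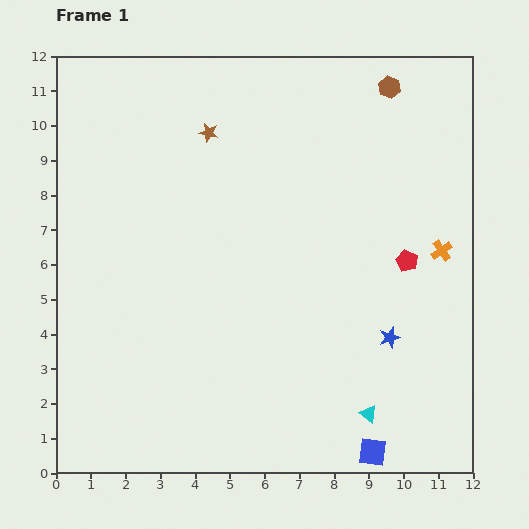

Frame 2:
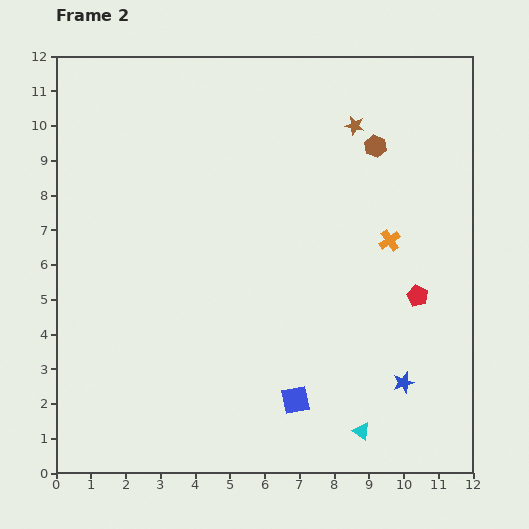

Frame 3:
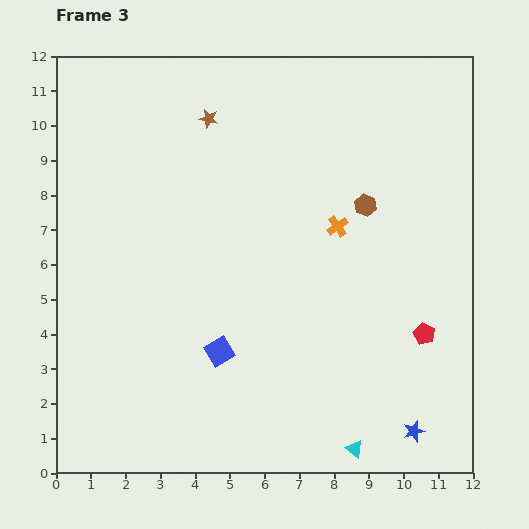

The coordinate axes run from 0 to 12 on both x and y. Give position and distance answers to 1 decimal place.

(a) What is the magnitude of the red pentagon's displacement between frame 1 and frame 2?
1.0

The red pentagon moved from (10.1, 6.1) to (10.4, 5.1), a distance of √(0.3² + 1.0²) ≈ 1.0.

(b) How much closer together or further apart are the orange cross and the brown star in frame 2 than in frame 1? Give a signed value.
-4.1

Distance in frame 1: 7.5. Distance in frame 2: 3.4.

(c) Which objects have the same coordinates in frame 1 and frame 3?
none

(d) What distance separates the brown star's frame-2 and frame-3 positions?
4.2

The brown star moved from (8.6, 10.0) to (4.4, 10.2), a distance of √(4.2² + 0.2²) ≈ 4.2.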